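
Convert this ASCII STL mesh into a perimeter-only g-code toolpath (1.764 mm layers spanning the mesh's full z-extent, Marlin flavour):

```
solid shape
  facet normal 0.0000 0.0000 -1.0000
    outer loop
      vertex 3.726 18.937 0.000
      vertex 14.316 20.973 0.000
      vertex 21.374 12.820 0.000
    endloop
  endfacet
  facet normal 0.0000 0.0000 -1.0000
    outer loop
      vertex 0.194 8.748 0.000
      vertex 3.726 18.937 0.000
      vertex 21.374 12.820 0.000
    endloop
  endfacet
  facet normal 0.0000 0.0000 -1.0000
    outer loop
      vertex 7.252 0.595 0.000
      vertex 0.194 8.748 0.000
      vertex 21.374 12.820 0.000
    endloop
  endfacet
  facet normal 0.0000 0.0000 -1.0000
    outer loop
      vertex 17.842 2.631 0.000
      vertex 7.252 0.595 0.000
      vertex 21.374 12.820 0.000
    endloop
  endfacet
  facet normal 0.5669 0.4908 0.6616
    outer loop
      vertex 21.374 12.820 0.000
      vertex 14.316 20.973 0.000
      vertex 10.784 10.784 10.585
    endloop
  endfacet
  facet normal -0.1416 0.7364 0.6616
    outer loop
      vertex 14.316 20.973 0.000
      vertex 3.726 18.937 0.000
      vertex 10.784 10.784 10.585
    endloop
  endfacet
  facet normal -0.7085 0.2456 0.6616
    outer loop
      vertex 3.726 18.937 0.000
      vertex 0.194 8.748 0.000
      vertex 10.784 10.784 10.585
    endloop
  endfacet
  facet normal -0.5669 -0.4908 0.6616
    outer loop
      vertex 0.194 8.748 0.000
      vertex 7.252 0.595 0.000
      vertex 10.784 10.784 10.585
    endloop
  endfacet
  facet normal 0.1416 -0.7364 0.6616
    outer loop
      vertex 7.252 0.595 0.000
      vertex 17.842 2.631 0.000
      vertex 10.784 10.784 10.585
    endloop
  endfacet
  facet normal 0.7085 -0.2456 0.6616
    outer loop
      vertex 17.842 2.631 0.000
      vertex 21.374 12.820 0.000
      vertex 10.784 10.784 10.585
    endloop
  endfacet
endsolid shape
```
; perimeter-only toolpath
G21 ; units = mm
G90 ; absolute positioning
G28 ; home
; layer 1
G0 Z1.764
G0 X19.609 Y12.481
G1 X13.727 Y19.275
G1 X4.902 Y17.578
G1 X1.959 Y9.087
G1 X7.841 Y2.293
G1 X16.666 Y3.990
G1 X19.609 Y12.481
; layer 2
G0 Z3.528
G0 X17.844 Y12.141
G1 X13.139 Y17.577
G1 X6.079 Y16.219
G1 X3.724 Y9.427
G1 X8.429 Y3.991
G1 X15.489 Y5.349
G1 X17.844 Y12.141
; layer 3
G0 Z5.293
G0 X16.079 Y11.802
G1 X12.550 Y15.878
G1 X7.255 Y14.861
G1 X5.489 Y9.766
G1 X9.018 Y5.690
G1 X14.313 Y6.708
G1 X16.079 Y11.802
; layer 4
G0 Z7.057
G0 X14.314 Y11.463
G1 X11.961 Y14.180
G1 X8.431 Y13.502
G1 X7.254 Y10.105
G1 X9.607 Y7.388
G1 X13.137 Y8.066
G1 X14.314 Y11.463
; layer 5
G0 Z8.821
G0 X12.549 Y11.123
G1 X11.373 Y12.482
G1 X9.608 Y12.143
G1 X9.019 Y10.445
G1 X10.195 Y9.086
G1 X11.960 Y9.425
G1 X12.549 Y11.123
M2 ; end

The solid is a regular 6-sided pyramid, base circumscribed radius ≈ 10.8 mm, apex at z ≈ 10.6 mm. Slicing at Δz = 1.764 mm — 6 equal slices spanning the solid's height, so layer i sits at z = i·h/6 — gives 5 non-empty perimeters. Each is a 6-segment closed polygon; G0 lifts to the layer z and rapids to the start vertex, then G1 traces the edges. The cross-section shrinks linearly with z (the slice at the apex is degenerate and omitted).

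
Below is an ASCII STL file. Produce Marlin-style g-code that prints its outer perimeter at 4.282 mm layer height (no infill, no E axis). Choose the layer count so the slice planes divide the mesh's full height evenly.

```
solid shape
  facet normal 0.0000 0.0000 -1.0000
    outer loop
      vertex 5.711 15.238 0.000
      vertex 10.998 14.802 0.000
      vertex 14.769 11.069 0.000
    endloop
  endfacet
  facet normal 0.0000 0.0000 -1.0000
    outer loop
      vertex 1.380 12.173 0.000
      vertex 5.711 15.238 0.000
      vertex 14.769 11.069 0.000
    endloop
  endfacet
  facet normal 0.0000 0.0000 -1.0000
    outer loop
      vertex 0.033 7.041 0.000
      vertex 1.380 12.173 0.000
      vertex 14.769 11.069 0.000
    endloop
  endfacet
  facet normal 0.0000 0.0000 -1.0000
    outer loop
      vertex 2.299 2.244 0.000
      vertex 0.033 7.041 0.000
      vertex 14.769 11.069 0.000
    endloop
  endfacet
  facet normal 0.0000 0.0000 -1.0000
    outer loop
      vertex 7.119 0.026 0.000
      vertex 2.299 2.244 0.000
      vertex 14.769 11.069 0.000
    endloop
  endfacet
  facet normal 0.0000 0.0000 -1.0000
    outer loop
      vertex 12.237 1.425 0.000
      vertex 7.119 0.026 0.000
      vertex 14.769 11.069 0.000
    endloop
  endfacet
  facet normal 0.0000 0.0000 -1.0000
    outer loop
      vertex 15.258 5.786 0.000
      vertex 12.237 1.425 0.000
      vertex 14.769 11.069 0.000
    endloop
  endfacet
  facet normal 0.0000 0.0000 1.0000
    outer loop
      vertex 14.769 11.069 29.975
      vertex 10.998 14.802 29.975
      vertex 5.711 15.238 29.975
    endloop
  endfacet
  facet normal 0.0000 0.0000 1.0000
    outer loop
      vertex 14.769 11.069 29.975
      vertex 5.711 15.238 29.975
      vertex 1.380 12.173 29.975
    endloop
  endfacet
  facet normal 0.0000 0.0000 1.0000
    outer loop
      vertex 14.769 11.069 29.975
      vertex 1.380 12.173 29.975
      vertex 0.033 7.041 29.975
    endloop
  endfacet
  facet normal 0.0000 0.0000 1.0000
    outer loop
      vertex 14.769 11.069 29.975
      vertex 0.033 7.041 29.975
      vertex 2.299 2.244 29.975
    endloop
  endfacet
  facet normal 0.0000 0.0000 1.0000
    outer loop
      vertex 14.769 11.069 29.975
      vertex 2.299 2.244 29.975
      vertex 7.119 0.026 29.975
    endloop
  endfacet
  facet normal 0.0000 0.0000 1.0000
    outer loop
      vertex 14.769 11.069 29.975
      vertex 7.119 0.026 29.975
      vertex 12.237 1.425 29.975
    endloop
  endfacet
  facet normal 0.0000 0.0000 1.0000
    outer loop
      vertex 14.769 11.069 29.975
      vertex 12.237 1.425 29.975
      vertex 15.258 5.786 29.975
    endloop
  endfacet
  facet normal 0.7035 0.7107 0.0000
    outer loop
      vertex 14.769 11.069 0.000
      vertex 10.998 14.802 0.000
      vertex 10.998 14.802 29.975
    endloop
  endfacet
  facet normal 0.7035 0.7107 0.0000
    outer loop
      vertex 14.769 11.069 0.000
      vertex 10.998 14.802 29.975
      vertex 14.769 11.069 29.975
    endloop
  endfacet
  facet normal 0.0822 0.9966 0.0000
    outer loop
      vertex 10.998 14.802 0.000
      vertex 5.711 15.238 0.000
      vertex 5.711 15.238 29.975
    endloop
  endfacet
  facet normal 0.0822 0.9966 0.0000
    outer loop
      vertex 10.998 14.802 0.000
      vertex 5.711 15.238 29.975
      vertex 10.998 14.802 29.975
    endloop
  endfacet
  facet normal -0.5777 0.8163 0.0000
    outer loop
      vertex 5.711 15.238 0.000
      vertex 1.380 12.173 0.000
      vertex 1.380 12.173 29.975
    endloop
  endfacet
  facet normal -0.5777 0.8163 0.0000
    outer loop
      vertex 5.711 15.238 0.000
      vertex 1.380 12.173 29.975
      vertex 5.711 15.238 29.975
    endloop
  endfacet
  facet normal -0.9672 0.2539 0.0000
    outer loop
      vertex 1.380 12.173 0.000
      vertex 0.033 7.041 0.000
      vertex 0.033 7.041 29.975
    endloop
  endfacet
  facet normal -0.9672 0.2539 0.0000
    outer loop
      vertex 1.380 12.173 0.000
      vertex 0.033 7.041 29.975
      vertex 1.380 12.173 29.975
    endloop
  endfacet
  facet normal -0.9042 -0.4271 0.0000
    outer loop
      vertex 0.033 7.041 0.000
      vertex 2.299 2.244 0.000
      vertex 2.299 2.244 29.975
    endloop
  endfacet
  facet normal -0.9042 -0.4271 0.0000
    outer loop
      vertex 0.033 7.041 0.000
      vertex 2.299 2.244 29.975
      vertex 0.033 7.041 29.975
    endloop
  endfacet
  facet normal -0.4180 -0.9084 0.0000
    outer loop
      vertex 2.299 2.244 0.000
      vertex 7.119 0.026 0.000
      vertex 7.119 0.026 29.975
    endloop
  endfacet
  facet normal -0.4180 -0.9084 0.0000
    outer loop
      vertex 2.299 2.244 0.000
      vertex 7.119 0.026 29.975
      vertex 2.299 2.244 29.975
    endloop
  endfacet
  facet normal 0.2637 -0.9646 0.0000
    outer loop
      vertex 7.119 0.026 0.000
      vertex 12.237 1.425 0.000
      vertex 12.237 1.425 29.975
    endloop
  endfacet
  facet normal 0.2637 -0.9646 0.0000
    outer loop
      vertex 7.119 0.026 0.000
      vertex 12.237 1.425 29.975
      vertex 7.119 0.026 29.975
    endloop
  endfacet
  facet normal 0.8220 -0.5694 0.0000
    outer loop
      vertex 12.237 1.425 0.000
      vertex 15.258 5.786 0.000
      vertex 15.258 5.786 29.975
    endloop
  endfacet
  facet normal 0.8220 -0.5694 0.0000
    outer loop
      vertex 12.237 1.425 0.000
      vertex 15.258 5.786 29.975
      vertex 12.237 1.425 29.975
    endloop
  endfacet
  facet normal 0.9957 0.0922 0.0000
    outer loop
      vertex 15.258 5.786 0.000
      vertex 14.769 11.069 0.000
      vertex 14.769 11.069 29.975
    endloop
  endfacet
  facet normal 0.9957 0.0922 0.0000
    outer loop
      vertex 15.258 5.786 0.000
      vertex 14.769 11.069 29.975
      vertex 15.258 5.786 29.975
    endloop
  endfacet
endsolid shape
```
; perimeter-only toolpath
G21 ; units = mm
G90 ; absolute positioning
G28 ; home
; layer 1
G0 Z4.282
G0 X14.769 Y11.069
G1 X10.998 Y14.802
G1 X5.711 Y15.238
G1 X1.380 Y12.173
G1 X0.033 Y7.041
G1 X2.299 Y2.244
G1 X7.119 Y0.026
G1 X12.237 Y1.425
G1 X15.258 Y5.786
G1 X14.769 Y11.069
; layer 2
G0 Z8.564
G0 X14.769 Y11.069
G1 X10.998 Y14.802
G1 X5.711 Y15.238
G1 X1.380 Y12.173
G1 X0.033 Y7.041
G1 X2.299 Y2.244
G1 X7.119 Y0.026
G1 X12.237 Y1.425
G1 X15.258 Y5.786
G1 X14.769 Y11.069
; layer 3
G0 Z12.846
G0 X14.769 Y11.069
G1 X10.998 Y14.802
G1 X5.711 Y15.238
G1 X1.380 Y12.173
G1 X0.033 Y7.041
G1 X2.299 Y2.244
G1 X7.119 Y0.026
G1 X12.237 Y1.425
G1 X15.258 Y5.786
G1 X14.769 Y11.069
; layer 4
G0 Z17.129
G0 X14.769 Y11.069
G1 X10.998 Y14.802
G1 X5.711 Y15.238
G1 X1.380 Y12.173
G1 X0.033 Y7.041
G1 X2.299 Y2.244
G1 X7.119 Y0.026
G1 X12.237 Y1.425
G1 X15.258 Y5.786
G1 X14.769 Y11.069
; layer 5
G0 Z21.411
G0 X14.769 Y11.069
G1 X10.998 Y14.802
G1 X5.711 Y15.238
G1 X1.380 Y12.173
G1 X0.033 Y7.041
G1 X2.299 Y2.244
G1 X7.119 Y0.026
G1 X12.237 Y1.425
G1 X15.258 Y5.786
G1 X14.769 Y11.069
; layer 6
G0 Z25.693
G0 X14.769 Y11.069
G1 X10.998 Y14.802
G1 X5.711 Y15.238
G1 X1.380 Y12.173
G1 X0.033 Y7.041
G1 X2.299 Y2.244
G1 X7.119 Y0.026
G1 X12.237 Y1.425
G1 X15.258 Y5.786
G1 X14.769 Y11.069
; layer 7
G0 Z29.975
G0 X14.769 Y11.069
G1 X10.998 Y14.802
G1 X5.711 Y15.238
G1 X1.380 Y12.173
G1 X0.033 Y7.041
G1 X2.299 Y2.244
G1 X7.119 Y0.026
G1 X12.237 Y1.425
G1 X15.258 Y5.786
G1 X14.769 Y11.069
M2 ; end

The solid is a regular 9-sided prism (a cylinder approximated with 9 flat sides), circumscribed radius ≈ 7.76 mm, height ≈ 30 mm. Slicing at Δz = 4.282 mm — 7 equal slices spanning the solid's height, so layer i sits at z = i·h/7 — gives 7 non-empty perimeters. Each is a 9-segment closed polygon; G0 lifts to the layer z and rapids to the start vertex, then G1 traces the edges.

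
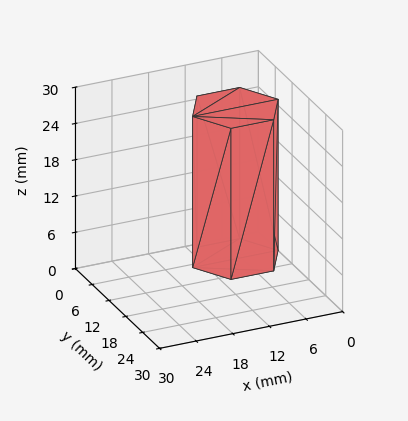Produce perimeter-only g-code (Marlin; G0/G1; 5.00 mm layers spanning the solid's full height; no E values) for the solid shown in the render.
Reading the render: the shape is a regular 6-sided prism (a cylinder approximated with 6 flat sides), circumscribed radius ≈ 7 mm, height ≈ 25 mm (dimensions read to the nearest mm from the axis ticks). For the g-code, the solid's height is divided into equal slices at the stated Δz and each level perimeter traced with G1 moves after a G0 lift.

; perimeter-only toolpath
G21 ; units = mm
G90 ; absolute positioning
G28 ; home
; layer 1
G0 Z5.00
G0 X14.00 Y7.00
G1 X10.50 Y13.06
G1 X3.50 Y13.06
G1 X0.00 Y7.00
G1 X3.50 Y0.94
G1 X10.50 Y0.94
G1 X14.00 Y7.00
; layer 2
G0 Z10.00
G0 X14.00 Y7.00
G1 X10.50 Y13.06
G1 X3.50 Y13.06
G1 X0.00 Y7.00
G1 X3.50 Y0.94
G1 X10.50 Y0.94
G1 X14.00 Y7.00
; layer 3
G0 Z15.00
G0 X14.00 Y7.00
G1 X10.50 Y13.06
G1 X3.50 Y13.06
G1 X0.00 Y7.00
G1 X3.50 Y0.94
G1 X10.50 Y0.94
G1 X14.00 Y7.00
; layer 4
G0 Z20.00
G0 X14.00 Y7.00
G1 X10.50 Y13.06
G1 X3.50 Y13.06
G1 X0.00 Y7.00
G1 X3.50 Y0.94
G1 X10.50 Y0.94
G1 X14.00 Y7.00
; layer 5
G0 Z25.00
G0 X14.00 Y7.00
G1 X10.50 Y13.06
G1 X3.50 Y13.06
G1 X0.00 Y7.00
G1 X3.50 Y0.94
G1 X10.50 Y0.94
G1 X14.00 Y7.00
M2 ; end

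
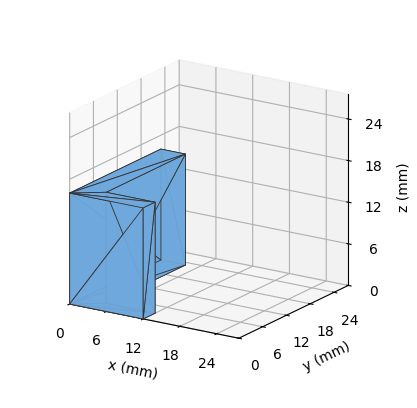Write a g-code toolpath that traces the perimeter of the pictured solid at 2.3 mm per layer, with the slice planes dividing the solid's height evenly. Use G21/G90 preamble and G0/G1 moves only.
Reading the render: the shape is an L-shaped prism: outer 12 × 23 mm, arm thicknesses ≈ 3 mm (horizontal) and 4 mm (vertical), extruded 16 mm in z (dimensions read to the nearest mm from the axis ticks). For the g-code, the solid's height is divided into equal slices at the stated Δz and each level perimeter traced with G1 moves after a G0 lift.

; perimeter-only toolpath
G21 ; units = mm
G90 ; absolute positioning
G28 ; home
; layer 1
G0 Z2.3
G0 X0.0 Y0.0
G1 X12.0 Y0.0
G1 X12.0 Y3.0
G1 X4.0 Y3.0
G1 X4.0 Y23.0
G1 X0.0 Y23.0
G1 X0.0 Y0.0
; layer 2
G0 Z4.6
G0 X0.0 Y0.0
G1 X12.0 Y0.0
G1 X12.0 Y3.0
G1 X4.0 Y3.0
G1 X4.0 Y23.0
G1 X0.0 Y23.0
G1 X0.0 Y0.0
; layer 3
G0 Z6.9
G0 X0.0 Y0.0
G1 X12.0 Y0.0
G1 X12.0 Y3.0
G1 X4.0 Y3.0
G1 X4.0 Y23.0
G1 X0.0 Y23.0
G1 X0.0 Y0.0
; layer 4
G0 Z9.1
G0 X0.0 Y0.0
G1 X12.0 Y0.0
G1 X12.0 Y3.0
G1 X4.0 Y3.0
G1 X4.0 Y23.0
G1 X0.0 Y23.0
G1 X0.0 Y0.0
; layer 5
G0 Z11.4
G0 X0.0 Y0.0
G1 X12.0 Y0.0
G1 X12.0 Y3.0
G1 X4.0 Y3.0
G1 X4.0 Y23.0
G1 X0.0 Y23.0
G1 X0.0 Y0.0
; layer 6
G0 Z13.7
G0 X0.0 Y0.0
G1 X12.0 Y0.0
G1 X12.0 Y3.0
G1 X4.0 Y3.0
G1 X4.0 Y23.0
G1 X0.0 Y23.0
G1 X0.0 Y0.0
; layer 7
G0 Z16.0
G0 X0.0 Y0.0
G1 X12.0 Y0.0
G1 X12.0 Y3.0
G1 X4.0 Y3.0
G1 X4.0 Y23.0
G1 X0.0 Y23.0
G1 X0.0 Y0.0
M2 ; end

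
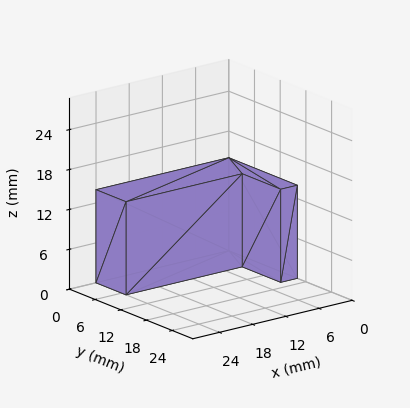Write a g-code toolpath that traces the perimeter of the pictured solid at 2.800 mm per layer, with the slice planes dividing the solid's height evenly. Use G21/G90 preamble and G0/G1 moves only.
Reading the render: the shape is an L-shaped prism: outer 24 × 16 mm, arm thicknesses ≈ 7 mm (horizontal) and 3 mm (vertical), extruded 14 mm in z (dimensions read to the nearest mm from the axis ticks). For the g-code, the solid's height is divided into equal slices at the stated Δz and each level perimeter traced with G1 moves after a G0 lift.

; perimeter-only toolpath
G21 ; units = mm
G90 ; absolute positioning
G28 ; home
; layer 1
G0 Z2.800
G0 X0.000 Y0.000
G1 X24.000 Y0.000
G1 X24.000 Y7.000
G1 X3.000 Y7.000
G1 X3.000 Y16.000
G1 X0.000 Y16.000
G1 X0.000 Y0.000
; layer 2
G0 Z5.600
G0 X0.000 Y0.000
G1 X24.000 Y0.000
G1 X24.000 Y7.000
G1 X3.000 Y7.000
G1 X3.000 Y16.000
G1 X0.000 Y16.000
G1 X0.000 Y0.000
; layer 3
G0 Z8.400
G0 X0.000 Y0.000
G1 X24.000 Y0.000
G1 X24.000 Y7.000
G1 X3.000 Y7.000
G1 X3.000 Y16.000
G1 X0.000 Y16.000
G1 X0.000 Y0.000
; layer 4
G0 Z11.200
G0 X0.000 Y0.000
G1 X24.000 Y0.000
G1 X24.000 Y7.000
G1 X3.000 Y7.000
G1 X3.000 Y16.000
G1 X0.000 Y16.000
G1 X0.000 Y0.000
; layer 5
G0 Z14.000
G0 X0.000 Y0.000
G1 X24.000 Y0.000
G1 X24.000 Y7.000
G1 X3.000 Y7.000
G1 X3.000 Y16.000
G1 X0.000 Y16.000
G1 X0.000 Y0.000
M2 ; end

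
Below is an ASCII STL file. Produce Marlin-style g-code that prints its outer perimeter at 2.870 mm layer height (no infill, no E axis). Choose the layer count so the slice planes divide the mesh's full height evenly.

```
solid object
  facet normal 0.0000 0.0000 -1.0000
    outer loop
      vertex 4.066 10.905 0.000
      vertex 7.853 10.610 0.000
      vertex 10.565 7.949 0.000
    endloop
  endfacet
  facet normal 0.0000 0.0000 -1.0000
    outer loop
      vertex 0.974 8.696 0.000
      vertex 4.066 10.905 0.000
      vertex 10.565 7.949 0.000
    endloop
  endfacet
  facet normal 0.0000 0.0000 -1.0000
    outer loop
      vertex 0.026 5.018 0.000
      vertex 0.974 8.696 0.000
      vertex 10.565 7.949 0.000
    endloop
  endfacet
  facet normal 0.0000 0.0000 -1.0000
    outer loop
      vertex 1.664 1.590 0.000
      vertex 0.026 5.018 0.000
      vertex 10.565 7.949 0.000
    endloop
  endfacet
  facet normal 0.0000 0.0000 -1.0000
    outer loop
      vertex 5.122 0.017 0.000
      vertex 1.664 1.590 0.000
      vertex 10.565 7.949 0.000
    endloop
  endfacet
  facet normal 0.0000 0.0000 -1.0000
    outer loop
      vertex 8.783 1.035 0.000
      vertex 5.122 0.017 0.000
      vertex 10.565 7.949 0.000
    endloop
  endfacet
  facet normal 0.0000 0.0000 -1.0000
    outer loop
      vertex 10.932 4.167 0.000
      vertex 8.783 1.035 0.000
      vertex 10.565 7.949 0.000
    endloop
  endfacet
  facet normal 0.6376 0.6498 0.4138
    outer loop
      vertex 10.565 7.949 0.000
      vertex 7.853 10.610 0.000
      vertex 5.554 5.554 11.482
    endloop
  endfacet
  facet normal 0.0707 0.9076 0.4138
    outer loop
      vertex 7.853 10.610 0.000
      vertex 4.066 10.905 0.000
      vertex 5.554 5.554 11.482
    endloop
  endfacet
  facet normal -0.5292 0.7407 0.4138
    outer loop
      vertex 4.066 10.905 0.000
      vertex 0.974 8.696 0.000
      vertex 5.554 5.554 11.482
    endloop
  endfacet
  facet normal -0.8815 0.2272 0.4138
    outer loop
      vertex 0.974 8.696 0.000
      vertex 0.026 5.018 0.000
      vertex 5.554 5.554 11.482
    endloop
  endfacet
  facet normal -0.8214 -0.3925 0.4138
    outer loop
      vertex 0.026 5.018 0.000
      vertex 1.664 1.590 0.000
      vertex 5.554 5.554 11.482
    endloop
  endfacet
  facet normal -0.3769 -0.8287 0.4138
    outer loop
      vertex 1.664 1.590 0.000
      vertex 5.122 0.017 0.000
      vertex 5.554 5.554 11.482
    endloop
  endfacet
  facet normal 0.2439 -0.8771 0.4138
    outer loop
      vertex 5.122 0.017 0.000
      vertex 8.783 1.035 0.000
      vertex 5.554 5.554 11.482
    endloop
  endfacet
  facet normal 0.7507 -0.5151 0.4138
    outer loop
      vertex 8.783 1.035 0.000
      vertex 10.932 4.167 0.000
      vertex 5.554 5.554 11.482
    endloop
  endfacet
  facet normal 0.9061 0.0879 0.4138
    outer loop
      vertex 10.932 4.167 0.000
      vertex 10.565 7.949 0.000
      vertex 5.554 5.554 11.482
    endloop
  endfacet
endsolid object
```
; perimeter-only toolpath
G21 ; units = mm
G90 ; absolute positioning
G28 ; home
; layer 1
G0 Z2.870
G0 X9.312 Y7.350
G1 X7.278 Y9.346
G1 X4.438 Y9.567
G1 X2.119 Y7.911
G1 X1.408 Y5.152
G1 X2.636 Y2.581
G1 X5.230 Y1.401
G1 X7.976 Y2.165
G1 X9.588 Y4.514
G1 X9.312 Y7.350
; layer 2
G0 Z5.741
G0 X8.059 Y6.752
G1 X6.704 Y8.082
G1 X4.810 Y8.229
G1 X3.264 Y7.125
G1 X2.790 Y5.286
G1 X3.609 Y3.572
G1 X5.338 Y2.786
G1 X7.168 Y3.295
G1 X8.243 Y4.861
G1 X8.059 Y6.752
; layer 3
G0 Z8.611
G0 X6.807 Y6.153
G1 X6.129 Y6.818
G1 X5.182 Y6.892
G1 X4.409 Y6.339
G1 X4.172 Y5.420
G1 X4.582 Y4.563
G1 X5.446 Y4.170
G1 X6.361 Y4.424
G1 X6.899 Y5.207
G1 X6.807 Y6.153
M2 ; end

The solid is a regular 9-sided pyramid, base circumscribed radius ≈ 5.55 mm, apex at z ≈ 11.5 mm. Slicing at Δz = 2.870 mm — 4 equal slices spanning the solid's height, so layer i sits at z = i·h/4 — gives 3 non-empty perimeters. Each is a 9-segment closed polygon; G0 lifts to the layer z and rapids to the start vertex, then G1 traces the edges. The cross-section shrinks linearly with z (the slice at the apex is degenerate and omitted).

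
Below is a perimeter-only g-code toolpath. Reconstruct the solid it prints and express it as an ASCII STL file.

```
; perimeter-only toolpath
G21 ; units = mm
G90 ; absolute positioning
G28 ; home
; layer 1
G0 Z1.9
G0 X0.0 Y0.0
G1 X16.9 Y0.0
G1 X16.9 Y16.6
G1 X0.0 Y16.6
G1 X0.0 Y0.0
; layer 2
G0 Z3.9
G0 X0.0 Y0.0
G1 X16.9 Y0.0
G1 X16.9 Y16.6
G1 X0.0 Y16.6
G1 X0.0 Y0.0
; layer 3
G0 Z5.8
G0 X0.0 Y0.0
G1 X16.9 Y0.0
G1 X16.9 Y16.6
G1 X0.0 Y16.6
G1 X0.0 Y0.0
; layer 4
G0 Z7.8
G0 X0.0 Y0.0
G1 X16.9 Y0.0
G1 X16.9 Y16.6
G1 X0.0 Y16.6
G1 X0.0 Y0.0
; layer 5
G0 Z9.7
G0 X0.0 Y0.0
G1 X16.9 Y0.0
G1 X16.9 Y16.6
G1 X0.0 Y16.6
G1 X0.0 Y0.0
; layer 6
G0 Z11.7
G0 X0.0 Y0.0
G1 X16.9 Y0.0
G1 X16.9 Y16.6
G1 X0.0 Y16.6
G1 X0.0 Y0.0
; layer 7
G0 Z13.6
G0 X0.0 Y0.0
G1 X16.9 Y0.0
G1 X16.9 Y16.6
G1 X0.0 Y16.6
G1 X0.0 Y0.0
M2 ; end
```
solid part
  facet normal 0.0000 0.0000 -1.0000
    outer loop
      vertex 16.9 16.6 0.0
      vertex 16.9 0.0 0.0
      vertex 0.0 0.0 0.0
    endloop
  endfacet
  facet normal 0.0000 0.0000 -1.0000
    outer loop
      vertex 0.0 16.6 0.0
      vertex 16.9 16.6 0.0
      vertex 0.0 0.0 0.0
    endloop
  endfacet
  facet normal 0.0000 0.0000 1.0000
    outer loop
      vertex 0.0 0.0 13.6
      vertex 16.9 0.0 13.6
      vertex 16.9 16.6 13.6
    endloop
  endfacet
  facet normal 0.0000 0.0000 1.0000
    outer loop
      vertex 0.0 0.0 13.6
      vertex 16.9 16.6 13.6
      vertex 0.0 16.6 13.6
    endloop
  endfacet
  facet normal 0.0000 -1.0000 0.0000
    outer loop
      vertex 0.0 0.0 0.0
      vertex 16.9 0.0 0.0
      vertex 16.9 0.0 13.6
    endloop
  endfacet
  facet normal 0.0000 -1.0000 0.0000
    outer loop
      vertex 0.0 0.0 0.0
      vertex 16.9 0.0 13.6
      vertex 0.0 0.0 13.6
    endloop
  endfacet
  facet normal 0.0000 1.0000 0.0000
    outer loop
      vertex 16.9 16.6 13.6
      vertex 16.9 16.6 0.0
      vertex 0.0 16.6 0.0
    endloop
  endfacet
  facet normal 0.0000 1.0000 0.0000
    outer loop
      vertex 0.0 16.6 13.6
      vertex 16.9 16.6 13.6
      vertex 0.0 16.6 0.0
    endloop
  endfacet
  facet normal -1.0000 0.0000 0.0000
    outer loop
      vertex 0.0 16.6 13.6
      vertex 0.0 16.6 0.0
      vertex 0.0 0.0 0.0
    endloop
  endfacet
  facet normal -1.0000 0.0000 0.0000
    outer loop
      vertex 0.0 0.0 13.6
      vertex 0.0 16.6 13.6
      vertex 0.0 0.0 0.0
    endloop
  endfacet
  facet normal 1.0000 0.0000 0.0000
    outer loop
      vertex 16.9 0.0 0.0
      vertex 16.9 16.6 0.0
      vertex 16.9 16.6 13.6
    endloop
  endfacet
  facet normal 1.0000 0.0000 0.0000
    outer loop
      vertex 16.9 0.0 0.0
      vertex 16.9 16.6 13.6
      vertex 16.9 0.0 13.6
    endloop
  endfacet
endsolid part

The G0 Z moves step by Δz≈1.9 mm. Every layer's G1 loop is the same polygon, so the solid is a straight extrusion of it from z=0 to z≈13.6. Closing with flat bottom and top caps and triangulating gives 12 facets — a rectangular box, roughly 16.9 × 16.6 mm footprint and 13.6 mm tall.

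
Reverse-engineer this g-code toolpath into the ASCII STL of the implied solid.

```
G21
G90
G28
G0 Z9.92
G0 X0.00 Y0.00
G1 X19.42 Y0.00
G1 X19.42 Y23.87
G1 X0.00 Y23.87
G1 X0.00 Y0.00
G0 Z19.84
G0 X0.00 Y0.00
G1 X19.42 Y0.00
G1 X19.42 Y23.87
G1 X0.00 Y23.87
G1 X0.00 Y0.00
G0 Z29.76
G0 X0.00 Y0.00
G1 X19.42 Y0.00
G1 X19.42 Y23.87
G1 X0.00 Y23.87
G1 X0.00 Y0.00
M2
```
solid part
  facet normal 0.0000 0.0000 -1.0000
    outer loop
      vertex 19.42 23.87 0.00
      vertex 19.42 0.00 0.00
      vertex 0.00 0.00 0.00
    endloop
  endfacet
  facet normal 0.0000 0.0000 -1.0000
    outer loop
      vertex 0.00 23.87 0.00
      vertex 19.42 23.87 0.00
      vertex 0.00 0.00 0.00
    endloop
  endfacet
  facet normal 0.0000 0.0000 1.0000
    outer loop
      vertex 0.00 0.00 29.76
      vertex 19.42 0.00 29.76
      vertex 19.42 23.87 29.76
    endloop
  endfacet
  facet normal 0.0000 0.0000 1.0000
    outer loop
      vertex 0.00 0.00 29.76
      vertex 19.42 23.87 29.76
      vertex 0.00 23.87 29.76
    endloop
  endfacet
  facet normal 0.0000 -1.0000 0.0000
    outer loop
      vertex 0.00 0.00 0.00
      vertex 19.42 0.00 0.00
      vertex 19.42 0.00 29.76
    endloop
  endfacet
  facet normal 0.0000 -1.0000 0.0000
    outer loop
      vertex 0.00 0.00 0.00
      vertex 19.42 0.00 29.76
      vertex 0.00 0.00 29.76
    endloop
  endfacet
  facet normal 0.0000 1.0000 0.0000
    outer loop
      vertex 19.42 23.87 29.76
      vertex 19.42 23.87 0.00
      vertex 0.00 23.87 0.00
    endloop
  endfacet
  facet normal 0.0000 1.0000 0.0000
    outer loop
      vertex 0.00 23.87 29.76
      vertex 19.42 23.87 29.76
      vertex 0.00 23.87 0.00
    endloop
  endfacet
  facet normal -1.0000 0.0000 0.0000
    outer loop
      vertex 0.00 23.87 29.76
      vertex 0.00 23.87 0.00
      vertex 0.00 0.00 0.00
    endloop
  endfacet
  facet normal -1.0000 0.0000 0.0000
    outer loop
      vertex 0.00 0.00 29.76
      vertex 0.00 23.87 29.76
      vertex 0.00 0.00 0.00
    endloop
  endfacet
  facet normal 1.0000 0.0000 0.0000
    outer loop
      vertex 19.42 0.00 0.00
      vertex 19.42 23.87 0.00
      vertex 19.42 23.87 29.76
    endloop
  endfacet
  facet normal 1.0000 0.0000 0.0000
    outer loop
      vertex 19.42 0.00 0.00
      vertex 19.42 23.87 29.76
      vertex 19.42 0.00 29.76
    endloop
  endfacet
endsolid part

The G0 Z moves step by Δz≈9.92 mm. Every layer's G1 loop is the same polygon, so the solid is a straight extrusion of it from z=0 to z≈29.8. Closing with flat bottom and top caps and triangulating gives 12 facets — a rectangular box, roughly 19.4 × 23.9 mm footprint and 29.8 mm tall.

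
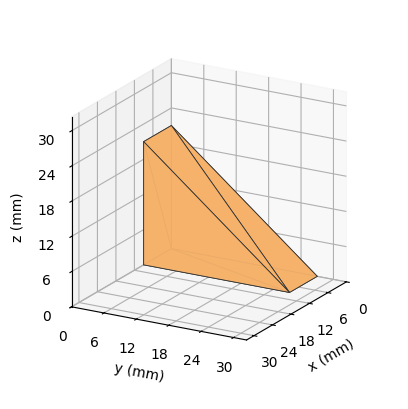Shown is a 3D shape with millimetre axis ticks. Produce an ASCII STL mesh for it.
Reading the render: the shape is a wedge (ramp): 9 × 27 mm base, rising to 21 mm along the y=0 edge and sloping linearly to z=0 at y=27 (dimensions read to the nearest mm from the axis ticks). For the STL, each face is triangulated and given an outward normal.

solid part
  facet normal 0.0000 0.0000 -1.0000
    outer loop
      vertex 9.00 27.00 0.00
      vertex 9.00 0.00 0.00
      vertex 0.00 0.00 0.00
    endloop
  endfacet
  facet normal 0.0000 0.0000 -1.0000
    outer loop
      vertex 0.00 27.00 0.00
      vertex 9.00 27.00 0.00
      vertex 0.00 0.00 0.00
    endloop
  endfacet
  facet normal 0.0000 -1.0000 0.0000
    outer loop
      vertex 0.00 0.00 0.00
      vertex 9.00 0.00 0.00
      vertex 9.00 0.00 21.00
    endloop
  endfacet
  facet normal 0.0000 -1.0000 0.0000
    outer loop
      vertex 0.00 0.00 0.00
      vertex 9.00 0.00 21.00
      vertex 0.00 0.00 21.00
    endloop
  endfacet
  facet normal 0.0000 0.6139 0.7894
    outer loop
      vertex 0.00 0.00 21.00
      vertex 9.00 0.00 21.00
      vertex 9.00 27.00 0.00
    endloop
  endfacet
  facet normal 0.0000 0.6139 0.7894
    outer loop
      vertex 0.00 0.00 21.00
      vertex 9.00 27.00 0.00
      vertex 0.00 27.00 0.00
    endloop
  endfacet
  facet normal -1.0000 0.0000 0.0000
    outer loop
      vertex 0.00 0.00 21.00
      vertex 0.00 27.00 0.00
      vertex 0.00 0.00 0.00
    endloop
  endfacet
  facet normal 1.0000 0.0000 0.0000
    outer loop
      vertex 9.00 0.00 0.00
      vertex 9.00 27.00 0.00
      vertex 9.00 0.00 21.00
    endloop
  endfacet
endsolid part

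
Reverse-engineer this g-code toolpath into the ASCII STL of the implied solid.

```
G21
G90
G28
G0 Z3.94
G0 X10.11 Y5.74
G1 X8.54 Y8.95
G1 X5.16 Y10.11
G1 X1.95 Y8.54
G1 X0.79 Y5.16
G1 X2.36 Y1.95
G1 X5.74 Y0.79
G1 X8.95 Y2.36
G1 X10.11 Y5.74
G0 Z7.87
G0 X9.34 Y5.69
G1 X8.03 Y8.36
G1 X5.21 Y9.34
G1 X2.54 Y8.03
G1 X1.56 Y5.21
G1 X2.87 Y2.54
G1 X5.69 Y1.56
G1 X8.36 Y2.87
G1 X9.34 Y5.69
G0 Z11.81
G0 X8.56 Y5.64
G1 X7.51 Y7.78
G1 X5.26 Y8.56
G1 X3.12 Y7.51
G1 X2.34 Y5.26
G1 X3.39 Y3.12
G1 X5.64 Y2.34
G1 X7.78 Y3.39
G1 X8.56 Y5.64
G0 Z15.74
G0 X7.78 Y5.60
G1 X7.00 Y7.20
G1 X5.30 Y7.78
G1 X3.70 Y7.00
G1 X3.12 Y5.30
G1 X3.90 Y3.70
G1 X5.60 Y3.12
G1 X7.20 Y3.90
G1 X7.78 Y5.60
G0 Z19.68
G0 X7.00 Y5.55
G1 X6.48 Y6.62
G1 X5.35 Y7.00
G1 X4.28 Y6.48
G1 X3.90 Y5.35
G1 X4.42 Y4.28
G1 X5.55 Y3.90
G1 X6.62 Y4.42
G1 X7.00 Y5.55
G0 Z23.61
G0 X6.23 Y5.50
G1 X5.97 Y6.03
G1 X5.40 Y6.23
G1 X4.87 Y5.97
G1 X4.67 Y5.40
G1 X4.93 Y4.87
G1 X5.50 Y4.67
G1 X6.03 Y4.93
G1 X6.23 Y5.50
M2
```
solid part
  facet normal 0.0000 0.0000 -1.0000
    outer loop
      vertex 5.11 10.89 0.00
      vertex 9.06 9.53 0.00
      vertex 10.89 5.79 0.00
    endloop
  endfacet
  facet normal 0.0000 0.0000 -1.0000
    outer loop
      vertex 1.37 9.06 0.00
      vertex 5.11 10.89 0.00
      vertex 10.89 5.79 0.00
    endloop
  endfacet
  facet normal 0.0000 0.0000 -1.0000
    outer loop
      vertex 0.01 5.11 0.00
      vertex 1.37 9.06 0.00
      vertex 10.89 5.79 0.00
    endloop
  endfacet
  facet normal 0.0000 0.0000 -1.0000
    outer loop
      vertex 1.84 1.37 0.00
      vertex 0.01 5.11 0.00
      vertex 10.89 5.79 0.00
    endloop
  endfacet
  facet normal 0.0000 0.0000 -1.0000
    outer loop
      vertex 5.79 0.01 0.00
      vertex 1.84 1.37 0.00
      vertex 10.89 5.79 0.00
    endloop
  endfacet
  facet normal 0.0000 0.0000 -1.0000
    outer loop
      vertex 9.53 1.84 0.00
      vertex 5.79 0.01 0.00
      vertex 10.89 5.79 0.00
    endloop
  endfacet
  facet normal 0.8836 0.4323 0.1798
    outer loop
      vertex 10.89 5.79 0.00
      vertex 9.06 9.53 0.00
      vertex 5.45 5.45 27.55
    endloop
  endfacet
  facet normal 0.3202 0.9301 0.1797
    outer loop
      vertex 9.06 9.53 0.00
      vertex 5.11 10.89 0.00
      vertex 5.45 5.45 27.55
    endloop
  endfacet
  facet normal -0.4323 0.8836 0.1798
    outer loop
      vertex 5.11 10.89 0.00
      vertex 1.37 9.06 0.00
      vertex 5.45 5.45 27.55
    endloop
  endfacet
  facet normal -0.9301 0.3202 0.1797
    outer loop
      vertex 1.37 9.06 0.00
      vertex 0.01 5.11 0.00
      vertex 5.45 5.45 27.55
    endloop
  endfacet
  facet normal -0.8836 -0.4323 0.1798
    outer loop
      vertex 0.01 5.11 0.00
      vertex 1.84 1.37 0.00
      vertex 5.45 5.45 27.55
    endloop
  endfacet
  facet normal -0.3202 -0.9301 0.1797
    outer loop
      vertex 1.84 1.37 0.00
      vertex 5.79 0.01 0.00
      vertex 5.45 5.45 27.55
    endloop
  endfacet
  facet normal 0.4323 -0.8836 0.1798
    outer loop
      vertex 5.79 0.01 0.00
      vertex 9.53 1.84 0.00
      vertex 5.45 5.45 27.55
    endloop
  endfacet
  facet normal 0.9301 -0.3202 0.1797
    outer loop
      vertex 9.53 1.84 0.00
      vertex 10.89 5.79 0.00
      vertex 5.45 5.45 27.55
    endloop
  endfacet
endsolid part

The G0 Z moves step by Δz≈3.94 mm. The G1 loops shrink linearly with z, so the solid tapers from its base footprint up to z≈27.6. Closing with a flat bottom cap and the tapered top and triangulating gives 14 facets — a regular 8-sided pyramid, base circumscribed radius ≈ 5.45 mm, apex at z ≈ 27.6 mm.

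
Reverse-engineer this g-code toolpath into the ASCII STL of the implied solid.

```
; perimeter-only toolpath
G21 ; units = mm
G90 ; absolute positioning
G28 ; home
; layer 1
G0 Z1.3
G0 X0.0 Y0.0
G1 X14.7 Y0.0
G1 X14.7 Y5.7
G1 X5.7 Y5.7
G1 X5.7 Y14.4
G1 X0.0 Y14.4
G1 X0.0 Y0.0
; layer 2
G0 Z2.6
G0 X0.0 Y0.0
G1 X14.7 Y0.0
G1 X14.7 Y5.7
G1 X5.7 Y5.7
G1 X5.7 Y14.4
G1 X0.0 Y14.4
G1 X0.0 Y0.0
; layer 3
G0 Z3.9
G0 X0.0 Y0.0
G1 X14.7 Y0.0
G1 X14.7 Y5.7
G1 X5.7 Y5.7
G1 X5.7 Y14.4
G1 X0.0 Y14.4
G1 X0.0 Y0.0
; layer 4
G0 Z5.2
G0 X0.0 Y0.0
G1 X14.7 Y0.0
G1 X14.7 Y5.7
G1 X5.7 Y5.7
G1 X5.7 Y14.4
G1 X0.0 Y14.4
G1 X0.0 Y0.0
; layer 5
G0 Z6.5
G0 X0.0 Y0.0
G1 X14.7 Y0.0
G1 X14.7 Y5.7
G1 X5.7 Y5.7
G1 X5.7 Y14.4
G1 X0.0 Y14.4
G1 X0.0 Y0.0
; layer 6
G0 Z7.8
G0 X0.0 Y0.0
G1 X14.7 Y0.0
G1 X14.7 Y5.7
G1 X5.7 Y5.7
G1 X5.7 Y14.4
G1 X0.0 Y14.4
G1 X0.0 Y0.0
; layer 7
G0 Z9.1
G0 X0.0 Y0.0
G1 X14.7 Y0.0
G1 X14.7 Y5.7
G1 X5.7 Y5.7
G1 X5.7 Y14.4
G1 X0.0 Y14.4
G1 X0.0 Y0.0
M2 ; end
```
solid part
  facet normal 0.0000 0.0000 -1.0000
    outer loop
      vertex 14.7 5.7 0.0
      vertex 14.7 0.0 0.0
      vertex 0.0 0.0 0.0
    endloop
  endfacet
  facet normal 0.0000 0.0000 -1.0000
    outer loop
      vertex 5.7 5.7 0.0
      vertex 14.7 5.7 0.0
      vertex 0.0 0.0 0.0
    endloop
  endfacet
  facet normal 0.0000 0.0000 -1.0000
    outer loop
      vertex 5.7 14.4 0.0
      vertex 5.7 5.7 0.0
      vertex 0.0 0.0 0.0
    endloop
  endfacet
  facet normal 0.0000 0.0000 -1.0000
    outer loop
      vertex 0.0 14.4 0.0
      vertex 5.7 14.4 0.0
      vertex 0.0 0.0 0.0
    endloop
  endfacet
  facet normal 0.0000 0.0000 1.0000
    outer loop
      vertex 0.0 0.0 9.1
      vertex 14.7 0.0 9.1
      vertex 14.7 5.7 9.1
    endloop
  endfacet
  facet normal 0.0000 0.0000 1.0000
    outer loop
      vertex 0.0 0.0 9.1
      vertex 14.7 5.7 9.1
      vertex 5.7 5.7 9.1
    endloop
  endfacet
  facet normal 0.0000 0.0000 1.0000
    outer loop
      vertex 0.0 0.0 9.1
      vertex 5.7 5.7 9.1
      vertex 5.7 14.4 9.1
    endloop
  endfacet
  facet normal 0.0000 0.0000 1.0000
    outer loop
      vertex 0.0 0.0 9.1
      vertex 5.7 14.4 9.1
      vertex 0.0 14.4 9.1
    endloop
  endfacet
  facet normal 0.0000 -1.0000 0.0000
    outer loop
      vertex 0.0 0.0 0.0
      vertex 14.7 0.0 0.0
      vertex 14.7 0.0 9.1
    endloop
  endfacet
  facet normal 0.0000 -1.0000 0.0000
    outer loop
      vertex 0.0 0.0 0.0
      vertex 14.7 0.0 9.1
      vertex 0.0 0.0 9.1
    endloop
  endfacet
  facet normal 1.0000 0.0000 0.0000
    outer loop
      vertex 14.7 0.0 0.0
      vertex 14.7 5.7 0.0
      vertex 14.7 5.7 9.1
    endloop
  endfacet
  facet normal 1.0000 0.0000 0.0000
    outer loop
      vertex 14.7 0.0 0.0
      vertex 14.7 5.7 9.1
      vertex 14.7 0.0 9.1
    endloop
  endfacet
  facet normal 0.0000 1.0000 0.0000
    outer loop
      vertex 14.7 5.7 0.0
      vertex 5.7 5.7 0.0
      vertex 5.7 5.7 9.1
    endloop
  endfacet
  facet normal 0.0000 1.0000 0.0000
    outer loop
      vertex 14.7 5.7 0.0
      vertex 5.7 5.7 9.1
      vertex 14.7 5.7 9.1
    endloop
  endfacet
  facet normal 1.0000 0.0000 0.0000
    outer loop
      vertex 5.7 5.7 0.0
      vertex 5.7 14.4 0.0
      vertex 5.7 14.4 9.1
    endloop
  endfacet
  facet normal 1.0000 0.0000 0.0000
    outer loop
      vertex 5.7 5.7 0.0
      vertex 5.7 14.4 9.1
      vertex 5.7 5.7 9.1
    endloop
  endfacet
  facet normal 0.0000 1.0000 0.0000
    outer loop
      vertex 5.7 14.4 0.0
      vertex 0.0 14.4 0.0
      vertex 0.0 14.4 9.1
    endloop
  endfacet
  facet normal 0.0000 1.0000 0.0000
    outer loop
      vertex 5.7 14.4 0.0
      vertex 0.0 14.4 9.1
      vertex 5.7 14.4 9.1
    endloop
  endfacet
  facet normal -1.0000 0.0000 0.0000
    outer loop
      vertex 0.0 14.4 0.0
      vertex 0.0 0.0 0.0
      vertex 0.0 0.0 9.1
    endloop
  endfacet
  facet normal -1.0000 0.0000 0.0000
    outer loop
      vertex 0.0 14.4 0.0
      vertex 0.0 0.0 9.1
      vertex 0.0 14.4 9.1
    endloop
  endfacet
endsolid part

The G0 Z moves step by Δz≈1.3 mm. Every layer's G1 loop is the same polygon, so the solid is a straight extrusion of it from z=0 to z≈9.1. Closing with flat bottom and top caps and triangulating gives 20 facets — an L-shaped prism: outer 14.7 × 14.4 mm, arm thicknesses ≈ 5.7 mm (horizontal) and 5.7 mm (vertical), extruded 9.1 mm in z.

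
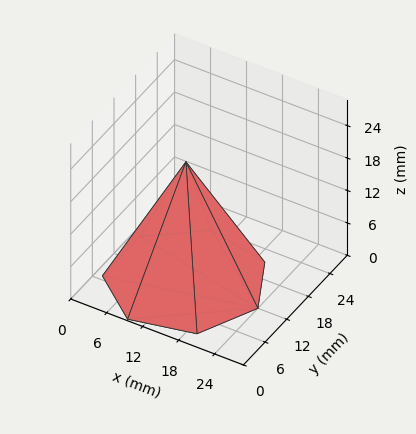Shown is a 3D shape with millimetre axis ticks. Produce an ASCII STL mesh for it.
Reading the render: the shape is a regular 7-sided pyramid, base circumscribed radius ≈ 12 mm, apex at z ≈ 22 mm (dimensions read to the nearest mm from the axis ticks). For the STL, each face is triangulated and given an outward normal.

solid part
  facet normal 0.0000 0.0000 -1.0000
    outer loop
      vertex 9.3 23.7 0.0
      vertex 19.5 21.4 0.0
      vertex 24.0 12.0 0.0
    endloop
  endfacet
  facet normal 0.0000 0.0000 -1.0000
    outer loop
      vertex 1.2 17.2 0.0
      vertex 9.3 23.7 0.0
      vertex 24.0 12.0 0.0
    endloop
  endfacet
  facet normal 0.0000 0.0000 -1.0000
    outer loop
      vertex 1.2 6.8 0.0
      vertex 1.2 17.2 0.0
      vertex 24.0 12.0 0.0
    endloop
  endfacet
  facet normal 0.0000 0.0000 -1.0000
    outer loop
      vertex 9.3 0.3 0.0
      vertex 1.2 6.8 0.0
      vertex 24.0 12.0 0.0
    endloop
  endfacet
  facet normal 0.0000 0.0000 -1.0000
    outer loop
      vertex 19.5 2.6 0.0
      vertex 9.3 0.3 0.0
      vertex 24.0 12.0 0.0
    endloop
  endfacet
  facet normal 0.8093 0.3874 0.4415
    outer loop
      vertex 24.0 12.0 0.0
      vertex 19.5 21.4 0.0
      vertex 12.0 12.0 22.0
    endloop
  endfacet
  facet normal 0.1974 0.8754 0.4413
    outer loop
      vertex 19.5 21.4 0.0
      vertex 9.3 23.7 0.0
      vertex 12.0 12.0 22.0
    endloop
  endfacet
  facet normal -0.5617 0.6999 0.4412
    outer loop
      vertex 9.3 23.7 0.0
      vertex 1.2 17.2 0.0
      vertex 12.0 12.0 22.0
    endloop
  endfacet
  facet normal -0.8977 0.0000 0.4407
    outer loop
      vertex 1.2 17.2 0.0
      vertex 1.2 6.8 0.0
      vertex 12.0 12.0 22.0
    endloop
  endfacet
  facet normal -0.5617 -0.6999 0.4412
    outer loop
      vertex 1.2 6.8 0.0
      vertex 9.3 0.3 0.0
      vertex 12.0 12.0 22.0
    endloop
  endfacet
  facet normal 0.1974 -0.8754 0.4413
    outer loop
      vertex 9.3 0.3 0.0
      vertex 19.5 2.6 0.0
      vertex 12.0 12.0 22.0
    endloop
  endfacet
  facet normal 0.8093 -0.3874 0.4415
    outer loop
      vertex 19.5 2.6 0.0
      vertex 24.0 12.0 0.0
      vertex 12.0 12.0 22.0
    endloop
  endfacet
endsolid part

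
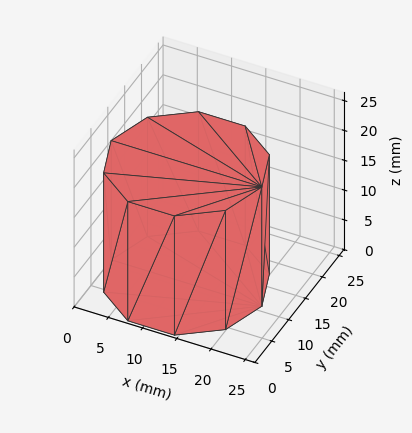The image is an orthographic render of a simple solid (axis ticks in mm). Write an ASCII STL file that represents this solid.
Reading the render: the shape is a regular 10-sided prism (a cylinder approximated with 10 flat sides), circumscribed radius ≈ 11 mm, height ≈ 20 mm (dimensions read to the nearest mm from the axis ticks). For the STL, each face is triangulated and given an outward normal.

solid part
  facet normal 0.0000 0.0000 -1.0000
    outer loop
      vertex 14.4 21.5 0.0
      vertex 19.9 17.5 0.0
      vertex 22.0 11.0 0.0
    endloop
  endfacet
  facet normal 0.0000 0.0000 -1.0000
    outer loop
      vertex 7.6 21.5 0.0
      vertex 14.4 21.5 0.0
      vertex 22.0 11.0 0.0
    endloop
  endfacet
  facet normal 0.0000 0.0000 -1.0000
    outer loop
      vertex 2.1 17.5 0.0
      vertex 7.6 21.5 0.0
      vertex 22.0 11.0 0.0
    endloop
  endfacet
  facet normal 0.0000 0.0000 -1.0000
    outer loop
      vertex 0.0 11.0 0.0
      vertex 2.1 17.5 0.0
      vertex 22.0 11.0 0.0
    endloop
  endfacet
  facet normal 0.0000 0.0000 -1.0000
    outer loop
      vertex 2.1 4.5 0.0
      vertex 0.0 11.0 0.0
      vertex 22.0 11.0 0.0
    endloop
  endfacet
  facet normal 0.0000 0.0000 -1.0000
    outer loop
      vertex 7.6 0.5 0.0
      vertex 2.1 4.5 0.0
      vertex 22.0 11.0 0.0
    endloop
  endfacet
  facet normal 0.0000 0.0000 -1.0000
    outer loop
      vertex 14.4 0.5 0.0
      vertex 7.6 0.5 0.0
      vertex 22.0 11.0 0.0
    endloop
  endfacet
  facet normal 0.0000 0.0000 -1.0000
    outer loop
      vertex 19.9 4.5 0.0
      vertex 14.4 0.5 0.0
      vertex 22.0 11.0 0.0
    endloop
  endfacet
  facet normal 0.0000 0.0000 1.0000
    outer loop
      vertex 22.0 11.0 20.0
      vertex 19.9 17.5 20.0
      vertex 14.4 21.5 20.0
    endloop
  endfacet
  facet normal 0.0000 0.0000 1.0000
    outer loop
      vertex 22.0 11.0 20.0
      vertex 14.4 21.5 20.0
      vertex 7.6 21.5 20.0
    endloop
  endfacet
  facet normal 0.0000 0.0000 1.0000
    outer loop
      vertex 22.0 11.0 20.0
      vertex 7.6 21.5 20.0
      vertex 2.1 17.5 20.0
    endloop
  endfacet
  facet normal 0.0000 0.0000 1.0000
    outer loop
      vertex 22.0 11.0 20.0
      vertex 2.1 17.5 20.0
      vertex 0.0 11.0 20.0
    endloop
  endfacet
  facet normal 0.0000 0.0000 1.0000
    outer loop
      vertex 22.0 11.0 20.0
      vertex 0.0 11.0 20.0
      vertex 2.1 4.5 20.0
    endloop
  endfacet
  facet normal 0.0000 0.0000 1.0000
    outer loop
      vertex 22.0 11.0 20.0
      vertex 2.1 4.5 20.0
      vertex 7.6 0.5 20.0
    endloop
  endfacet
  facet normal 0.0000 0.0000 1.0000
    outer loop
      vertex 22.0 11.0 20.0
      vertex 7.6 0.5 20.0
      vertex 14.4 0.5 20.0
    endloop
  endfacet
  facet normal 0.0000 0.0000 1.0000
    outer loop
      vertex 22.0 11.0 20.0
      vertex 14.4 0.5 20.0
      vertex 19.9 4.5 20.0
    endloop
  endfacet
  facet normal 0.9516 0.3074 0.0000
    outer loop
      vertex 22.0 11.0 0.0
      vertex 19.9 17.5 0.0
      vertex 19.9 17.5 20.0
    endloop
  endfacet
  facet normal 0.9516 0.3074 0.0000
    outer loop
      vertex 22.0 11.0 0.0
      vertex 19.9 17.5 20.0
      vertex 22.0 11.0 20.0
    endloop
  endfacet
  facet normal 0.5882 0.8087 0.0000
    outer loop
      vertex 19.9 17.5 0.0
      vertex 14.4 21.5 0.0
      vertex 14.4 21.5 20.0
    endloop
  endfacet
  facet normal 0.5882 0.8087 0.0000
    outer loop
      vertex 19.9 17.5 0.0
      vertex 14.4 21.5 20.0
      vertex 19.9 17.5 20.0
    endloop
  endfacet
  facet normal 0.0000 1.0000 0.0000
    outer loop
      vertex 14.4 21.5 0.0
      vertex 7.6 21.5 0.0
      vertex 7.6 21.5 20.0
    endloop
  endfacet
  facet normal 0.0000 1.0000 0.0000
    outer loop
      vertex 14.4 21.5 0.0
      vertex 7.6 21.5 20.0
      vertex 14.4 21.5 20.0
    endloop
  endfacet
  facet normal -0.5882 0.8087 0.0000
    outer loop
      vertex 7.6 21.5 0.0
      vertex 2.1 17.5 0.0
      vertex 2.1 17.5 20.0
    endloop
  endfacet
  facet normal -0.5882 0.8087 0.0000
    outer loop
      vertex 7.6 21.5 0.0
      vertex 2.1 17.5 20.0
      vertex 7.6 21.5 20.0
    endloop
  endfacet
  facet normal -0.9516 0.3074 0.0000
    outer loop
      vertex 2.1 17.5 0.0
      vertex 0.0 11.0 0.0
      vertex 0.0 11.0 20.0
    endloop
  endfacet
  facet normal -0.9516 0.3074 0.0000
    outer loop
      vertex 2.1 17.5 0.0
      vertex 0.0 11.0 20.0
      vertex 2.1 17.5 20.0
    endloop
  endfacet
  facet normal -0.9516 -0.3074 0.0000
    outer loop
      vertex 0.0 11.0 0.0
      vertex 2.1 4.5 0.0
      vertex 2.1 4.5 20.0
    endloop
  endfacet
  facet normal -0.9516 -0.3074 0.0000
    outer loop
      vertex 0.0 11.0 0.0
      vertex 2.1 4.5 20.0
      vertex 0.0 11.0 20.0
    endloop
  endfacet
  facet normal -0.5882 -0.8087 0.0000
    outer loop
      vertex 2.1 4.5 0.0
      vertex 7.6 0.5 0.0
      vertex 7.6 0.5 20.0
    endloop
  endfacet
  facet normal -0.5882 -0.8087 0.0000
    outer loop
      vertex 2.1 4.5 0.0
      vertex 7.6 0.5 20.0
      vertex 2.1 4.5 20.0
    endloop
  endfacet
  facet normal 0.0000 -1.0000 0.0000
    outer loop
      vertex 7.6 0.5 0.0
      vertex 14.4 0.5 0.0
      vertex 14.4 0.5 20.0
    endloop
  endfacet
  facet normal 0.0000 -1.0000 0.0000
    outer loop
      vertex 7.6 0.5 0.0
      vertex 14.4 0.5 20.0
      vertex 7.6 0.5 20.0
    endloop
  endfacet
  facet normal 0.5882 -0.8087 0.0000
    outer loop
      vertex 14.4 0.5 0.0
      vertex 19.9 4.5 0.0
      vertex 19.9 4.5 20.0
    endloop
  endfacet
  facet normal 0.5882 -0.8087 0.0000
    outer loop
      vertex 14.4 0.5 0.0
      vertex 19.9 4.5 20.0
      vertex 14.4 0.5 20.0
    endloop
  endfacet
  facet normal 0.9516 -0.3074 0.0000
    outer loop
      vertex 19.9 4.5 0.0
      vertex 22.0 11.0 0.0
      vertex 22.0 11.0 20.0
    endloop
  endfacet
  facet normal 0.9516 -0.3074 0.0000
    outer loop
      vertex 19.9 4.5 0.0
      vertex 22.0 11.0 20.0
      vertex 19.9 4.5 20.0
    endloop
  endfacet
endsolid part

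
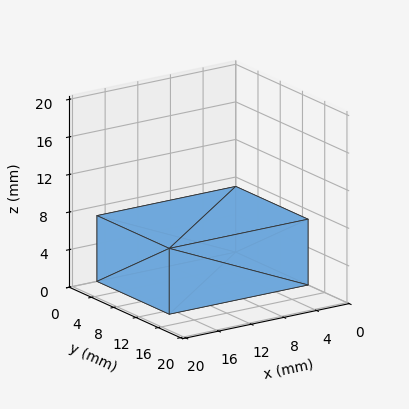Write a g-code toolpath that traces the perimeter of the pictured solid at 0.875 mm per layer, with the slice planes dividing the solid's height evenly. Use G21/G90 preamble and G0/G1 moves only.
Reading the render: the shape is a rectangular box, roughly 17 × 13 mm footprint and 7 mm tall (dimensions read to the nearest mm from the axis ticks). For the g-code, the solid's height is divided into equal slices at the stated Δz and each level perimeter traced with G1 moves after a G0 lift.

; perimeter-only toolpath
G21 ; units = mm
G90 ; absolute positioning
G28 ; home
; layer 1
G0 Z0.875
G0 X0.000 Y0.000
G1 X17.000 Y0.000
G1 X17.000 Y13.000
G1 X0.000 Y13.000
G1 X0.000 Y0.000
; layer 2
G0 Z1.750
G0 X0.000 Y0.000
G1 X17.000 Y0.000
G1 X17.000 Y13.000
G1 X0.000 Y13.000
G1 X0.000 Y0.000
; layer 3
G0 Z2.625
G0 X0.000 Y0.000
G1 X17.000 Y0.000
G1 X17.000 Y13.000
G1 X0.000 Y13.000
G1 X0.000 Y0.000
; layer 4
G0 Z3.500
G0 X0.000 Y0.000
G1 X17.000 Y0.000
G1 X17.000 Y13.000
G1 X0.000 Y13.000
G1 X0.000 Y0.000
; layer 5
G0 Z4.375
G0 X0.000 Y0.000
G1 X17.000 Y0.000
G1 X17.000 Y13.000
G1 X0.000 Y13.000
G1 X0.000 Y0.000
; layer 6
G0 Z5.250
G0 X0.000 Y0.000
G1 X17.000 Y0.000
G1 X17.000 Y13.000
G1 X0.000 Y13.000
G1 X0.000 Y0.000
; layer 7
G0 Z6.125
G0 X0.000 Y0.000
G1 X17.000 Y0.000
G1 X17.000 Y13.000
G1 X0.000 Y13.000
G1 X0.000 Y0.000
; layer 8
G0 Z7.000
G0 X0.000 Y0.000
G1 X17.000 Y0.000
G1 X17.000 Y13.000
G1 X0.000 Y13.000
G1 X0.000 Y0.000
M2 ; end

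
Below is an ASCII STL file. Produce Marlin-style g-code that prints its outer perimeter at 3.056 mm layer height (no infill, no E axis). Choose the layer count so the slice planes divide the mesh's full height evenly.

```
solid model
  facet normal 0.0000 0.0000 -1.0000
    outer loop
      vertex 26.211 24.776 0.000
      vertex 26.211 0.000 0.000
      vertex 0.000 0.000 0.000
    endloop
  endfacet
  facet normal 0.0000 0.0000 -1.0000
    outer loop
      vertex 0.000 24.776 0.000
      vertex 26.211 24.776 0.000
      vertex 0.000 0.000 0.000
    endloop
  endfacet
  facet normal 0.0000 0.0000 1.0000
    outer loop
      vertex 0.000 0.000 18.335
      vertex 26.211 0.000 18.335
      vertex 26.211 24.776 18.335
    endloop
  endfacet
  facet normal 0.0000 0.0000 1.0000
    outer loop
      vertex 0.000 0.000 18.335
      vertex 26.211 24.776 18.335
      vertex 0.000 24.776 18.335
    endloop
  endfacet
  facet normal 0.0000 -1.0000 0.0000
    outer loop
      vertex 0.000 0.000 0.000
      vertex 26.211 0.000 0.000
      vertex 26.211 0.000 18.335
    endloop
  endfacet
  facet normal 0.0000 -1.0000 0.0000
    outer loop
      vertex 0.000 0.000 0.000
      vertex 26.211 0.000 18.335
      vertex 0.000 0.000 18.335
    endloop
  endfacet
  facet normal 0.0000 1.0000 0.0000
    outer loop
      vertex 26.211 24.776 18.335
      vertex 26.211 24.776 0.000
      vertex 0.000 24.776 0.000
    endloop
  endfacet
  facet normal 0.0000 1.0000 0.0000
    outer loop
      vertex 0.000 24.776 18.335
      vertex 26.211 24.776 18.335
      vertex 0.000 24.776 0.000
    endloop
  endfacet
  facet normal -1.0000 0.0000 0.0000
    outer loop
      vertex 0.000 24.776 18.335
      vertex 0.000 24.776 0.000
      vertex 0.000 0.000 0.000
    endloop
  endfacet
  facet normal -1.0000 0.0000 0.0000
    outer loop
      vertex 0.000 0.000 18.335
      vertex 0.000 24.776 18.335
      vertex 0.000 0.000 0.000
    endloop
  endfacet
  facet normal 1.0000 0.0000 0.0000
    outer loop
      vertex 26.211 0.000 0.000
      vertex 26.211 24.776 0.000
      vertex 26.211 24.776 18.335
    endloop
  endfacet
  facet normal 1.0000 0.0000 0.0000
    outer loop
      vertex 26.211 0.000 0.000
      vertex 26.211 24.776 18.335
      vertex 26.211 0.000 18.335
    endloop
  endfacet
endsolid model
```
; perimeter-only toolpath
G21 ; units = mm
G90 ; absolute positioning
G28 ; home
; layer 1
G0 Z3.056
G0 X0.000 Y0.000
G1 X26.211 Y0.000
G1 X26.211 Y24.776
G1 X0.000 Y24.776
G1 X0.000 Y0.000
; layer 2
G0 Z6.112
G0 X0.000 Y0.000
G1 X26.211 Y0.000
G1 X26.211 Y24.776
G1 X0.000 Y24.776
G1 X0.000 Y0.000
; layer 3
G0 Z9.168
G0 X0.000 Y0.000
G1 X26.211 Y0.000
G1 X26.211 Y24.776
G1 X0.000 Y24.776
G1 X0.000 Y0.000
; layer 4
G0 Z12.223
G0 X0.000 Y0.000
G1 X26.211 Y0.000
G1 X26.211 Y24.776
G1 X0.000 Y24.776
G1 X0.000 Y0.000
; layer 5
G0 Z15.279
G0 X0.000 Y0.000
G1 X26.211 Y0.000
G1 X26.211 Y24.776
G1 X0.000 Y24.776
G1 X0.000 Y0.000
; layer 6
G0 Z18.335
G0 X0.000 Y0.000
G1 X26.211 Y0.000
G1 X26.211 Y24.776
G1 X0.000 Y24.776
G1 X0.000 Y0.000
M2 ; end

The solid is a rectangular box, roughly 26.2 × 24.8 mm footprint and 18.3 mm tall. Slicing at Δz = 3.056 mm — 6 equal slices spanning the solid's height, so layer i sits at z = i·h/6 — gives 6 non-empty perimeters. Each is a 4-segment closed polygon; G0 lifts to the layer z and rapids to the start vertex, then G1 traces the edges.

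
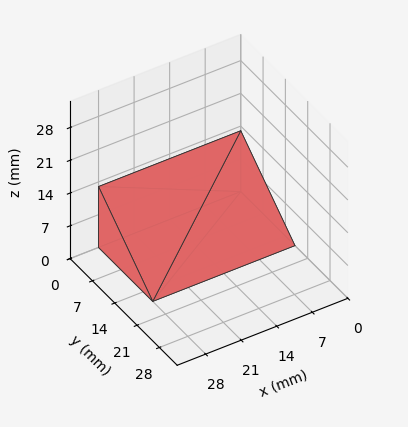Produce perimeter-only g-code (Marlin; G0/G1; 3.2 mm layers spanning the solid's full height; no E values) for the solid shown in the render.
Reading the render: the shape is a wedge (ramp): 28 × 17 mm base, rising to 13 mm along the y=0 edge and sloping linearly to z=0 at y=17 (dimensions read to the nearest mm from the axis ticks). For the g-code, the solid's height is divided into equal slices at the stated Δz and each level perimeter traced with G1 moves after a G0 lift.

; perimeter-only toolpath
G21 ; units = mm
G90 ; absolute positioning
G28 ; home
; layer 1
G0 Z3.2
G0 X0.0 Y0.0
G1 X28.0 Y0.0
G1 X28.0 Y12.8
G1 X0.0 Y12.8
G1 X0.0 Y0.0
; layer 2
G0 Z6.5
G0 X0.0 Y0.0
G1 X28.0 Y0.0
G1 X28.0 Y8.5
G1 X0.0 Y8.5
G1 X0.0 Y0.0
; layer 3
G0 Z9.8
G0 X0.0 Y0.0
G1 X28.0 Y0.0
G1 X28.0 Y4.2
G1 X0.0 Y4.2
G1 X0.0 Y0.0
M2 ; end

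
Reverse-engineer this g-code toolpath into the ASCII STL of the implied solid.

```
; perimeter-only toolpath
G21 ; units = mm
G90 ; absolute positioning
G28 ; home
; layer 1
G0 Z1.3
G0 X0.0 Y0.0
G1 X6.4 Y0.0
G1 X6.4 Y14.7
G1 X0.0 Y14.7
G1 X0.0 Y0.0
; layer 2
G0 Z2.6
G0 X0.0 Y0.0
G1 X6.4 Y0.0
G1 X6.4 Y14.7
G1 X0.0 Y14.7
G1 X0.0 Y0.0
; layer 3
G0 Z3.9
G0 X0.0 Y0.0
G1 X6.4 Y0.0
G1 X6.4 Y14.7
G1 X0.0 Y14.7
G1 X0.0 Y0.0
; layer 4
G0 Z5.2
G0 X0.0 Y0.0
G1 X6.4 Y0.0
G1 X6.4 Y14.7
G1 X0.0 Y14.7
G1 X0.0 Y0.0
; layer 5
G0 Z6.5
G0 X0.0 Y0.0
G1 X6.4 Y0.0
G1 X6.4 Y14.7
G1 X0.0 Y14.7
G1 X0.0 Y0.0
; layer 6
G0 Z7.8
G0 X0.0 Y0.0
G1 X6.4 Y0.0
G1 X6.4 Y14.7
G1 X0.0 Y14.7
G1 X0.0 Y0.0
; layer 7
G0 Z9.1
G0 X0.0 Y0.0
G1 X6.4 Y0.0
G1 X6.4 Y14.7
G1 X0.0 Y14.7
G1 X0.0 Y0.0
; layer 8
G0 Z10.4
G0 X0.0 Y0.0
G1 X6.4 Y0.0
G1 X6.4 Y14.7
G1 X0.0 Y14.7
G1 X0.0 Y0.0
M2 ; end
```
solid part
  facet normal 0.0000 0.0000 -1.0000
    outer loop
      vertex 6.4 14.7 0.0
      vertex 6.4 0.0 0.0
      vertex 0.0 0.0 0.0
    endloop
  endfacet
  facet normal 0.0000 0.0000 -1.0000
    outer loop
      vertex 0.0 14.7 0.0
      vertex 6.4 14.7 0.0
      vertex 0.0 0.0 0.0
    endloop
  endfacet
  facet normal 0.0000 0.0000 1.0000
    outer loop
      vertex 0.0 0.0 10.4
      vertex 6.4 0.0 10.4
      vertex 6.4 14.7 10.4
    endloop
  endfacet
  facet normal 0.0000 0.0000 1.0000
    outer loop
      vertex 0.0 0.0 10.4
      vertex 6.4 14.7 10.4
      vertex 0.0 14.7 10.4
    endloop
  endfacet
  facet normal 0.0000 -1.0000 0.0000
    outer loop
      vertex 0.0 0.0 0.0
      vertex 6.4 0.0 0.0
      vertex 6.4 0.0 10.4
    endloop
  endfacet
  facet normal 0.0000 -1.0000 0.0000
    outer loop
      vertex 0.0 0.0 0.0
      vertex 6.4 0.0 10.4
      vertex 0.0 0.0 10.4
    endloop
  endfacet
  facet normal 0.0000 1.0000 0.0000
    outer loop
      vertex 6.4 14.7 10.4
      vertex 6.4 14.7 0.0
      vertex 0.0 14.7 0.0
    endloop
  endfacet
  facet normal 0.0000 1.0000 0.0000
    outer loop
      vertex 0.0 14.7 10.4
      vertex 6.4 14.7 10.4
      vertex 0.0 14.7 0.0
    endloop
  endfacet
  facet normal -1.0000 0.0000 0.0000
    outer loop
      vertex 0.0 14.7 10.4
      vertex 0.0 14.7 0.0
      vertex 0.0 0.0 0.0
    endloop
  endfacet
  facet normal -1.0000 0.0000 0.0000
    outer loop
      vertex 0.0 0.0 10.4
      vertex 0.0 14.7 10.4
      vertex 0.0 0.0 0.0
    endloop
  endfacet
  facet normal 1.0000 0.0000 0.0000
    outer loop
      vertex 6.4 0.0 0.0
      vertex 6.4 14.7 0.0
      vertex 6.4 14.7 10.4
    endloop
  endfacet
  facet normal 1.0000 0.0000 0.0000
    outer loop
      vertex 6.4 0.0 0.0
      vertex 6.4 14.7 10.4
      vertex 6.4 0.0 10.4
    endloop
  endfacet
endsolid part

The G0 Z moves step by Δz≈1.3 mm. Every layer's G1 loop is the same polygon, so the solid is a straight extrusion of it from z=0 to z≈10.4. Closing with flat bottom and top caps and triangulating gives 12 facets — a rectangular box, roughly 6.4 × 14.7 mm footprint and 10.4 mm tall.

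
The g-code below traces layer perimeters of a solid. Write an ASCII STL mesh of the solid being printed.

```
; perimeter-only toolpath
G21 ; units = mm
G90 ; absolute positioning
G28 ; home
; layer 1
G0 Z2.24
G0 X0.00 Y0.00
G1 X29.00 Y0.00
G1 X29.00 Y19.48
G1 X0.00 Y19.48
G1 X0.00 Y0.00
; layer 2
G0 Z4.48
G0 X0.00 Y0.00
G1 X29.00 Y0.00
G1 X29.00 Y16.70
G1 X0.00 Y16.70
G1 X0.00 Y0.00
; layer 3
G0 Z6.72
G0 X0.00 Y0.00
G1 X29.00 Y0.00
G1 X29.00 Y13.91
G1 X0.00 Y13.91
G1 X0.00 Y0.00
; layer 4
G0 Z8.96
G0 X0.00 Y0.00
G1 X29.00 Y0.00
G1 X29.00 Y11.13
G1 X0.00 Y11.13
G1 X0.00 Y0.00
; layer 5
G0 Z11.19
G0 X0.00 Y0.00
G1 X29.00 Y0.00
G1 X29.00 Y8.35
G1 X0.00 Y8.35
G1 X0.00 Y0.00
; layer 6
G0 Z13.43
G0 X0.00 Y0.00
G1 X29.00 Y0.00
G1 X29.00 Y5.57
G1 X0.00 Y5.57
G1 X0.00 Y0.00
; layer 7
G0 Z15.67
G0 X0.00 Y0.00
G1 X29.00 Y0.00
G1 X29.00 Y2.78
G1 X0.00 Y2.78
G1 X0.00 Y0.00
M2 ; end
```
solid part
  facet normal 0.0000 0.0000 -1.0000
    outer loop
      vertex 29.00 22.26 0.00
      vertex 29.00 0.00 0.00
      vertex 0.00 0.00 0.00
    endloop
  endfacet
  facet normal 0.0000 0.0000 -1.0000
    outer loop
      vertex 0.00 22.26 0.00
      vertex 29.00 22.26 0.00
      vertex 0.00 0.00 0.00
    endloop
  endfacet
  facet normal 0.0000 -1.0000 0.0000
    outer loop
      vertex 0.00 0.00 0.00
      vertex 29.00 0.00 0.00
      vertex 29.00 0.00 17.91
    endloop
  endfacet
  facet normal 0.0000 -1.0000 0.0000
    outer loop
      vertex 0.00 0.00 0.00
      vertex 29.00 0.00 17.91
      vertex 0.00 0.00 17.91
    endloop
  endfacet
  facet normal 0.0000 0.6269 0.7791
    outer loop
      vertex 0.00 0.00 17.91
      vertex 29.00 0.00 17.91
      vertex 29.00 22.26 0.00
    endloop
  endfacet
  facet normal 0.0000 0.6269 0.7791
    outer loop
      vertex 0.00 0.00 17.91
      vertex 29.00 22.26 0.00
      vertex 0.00 22.26 0.00
    endloop
  endfacet
  facet normal -1.0000 0.0000 0.0000
    outer loop
      vertex 0.00 0.00 17.91
      vertex 0.00 22.26 0.00
      vertex 0.00 0.00 0.00
    endloop
  endfacet
  facet normal 1.0000 0.0000 0.0000
    outer loop
      vertex 29.00 0.00 0.00
      vertex 29.00 22.26 0.00
      vertex 29.00 0.00 17.91
    endloop
  endfacet
endsolid part

The G0 Z moves step by Δz≈2.24 mm. The G1 loops shrink linearly with z, so the solid tapers from its base footprint up to z≈17.9. Closing with a flat bottom cap and the tapered top and triangulating gives 8 facets — a wedge (ramp): 29 × 22.3 mm base, rising to 17.9 mm along the y=0 edge and sloping linearly to z=0 at y=22.3.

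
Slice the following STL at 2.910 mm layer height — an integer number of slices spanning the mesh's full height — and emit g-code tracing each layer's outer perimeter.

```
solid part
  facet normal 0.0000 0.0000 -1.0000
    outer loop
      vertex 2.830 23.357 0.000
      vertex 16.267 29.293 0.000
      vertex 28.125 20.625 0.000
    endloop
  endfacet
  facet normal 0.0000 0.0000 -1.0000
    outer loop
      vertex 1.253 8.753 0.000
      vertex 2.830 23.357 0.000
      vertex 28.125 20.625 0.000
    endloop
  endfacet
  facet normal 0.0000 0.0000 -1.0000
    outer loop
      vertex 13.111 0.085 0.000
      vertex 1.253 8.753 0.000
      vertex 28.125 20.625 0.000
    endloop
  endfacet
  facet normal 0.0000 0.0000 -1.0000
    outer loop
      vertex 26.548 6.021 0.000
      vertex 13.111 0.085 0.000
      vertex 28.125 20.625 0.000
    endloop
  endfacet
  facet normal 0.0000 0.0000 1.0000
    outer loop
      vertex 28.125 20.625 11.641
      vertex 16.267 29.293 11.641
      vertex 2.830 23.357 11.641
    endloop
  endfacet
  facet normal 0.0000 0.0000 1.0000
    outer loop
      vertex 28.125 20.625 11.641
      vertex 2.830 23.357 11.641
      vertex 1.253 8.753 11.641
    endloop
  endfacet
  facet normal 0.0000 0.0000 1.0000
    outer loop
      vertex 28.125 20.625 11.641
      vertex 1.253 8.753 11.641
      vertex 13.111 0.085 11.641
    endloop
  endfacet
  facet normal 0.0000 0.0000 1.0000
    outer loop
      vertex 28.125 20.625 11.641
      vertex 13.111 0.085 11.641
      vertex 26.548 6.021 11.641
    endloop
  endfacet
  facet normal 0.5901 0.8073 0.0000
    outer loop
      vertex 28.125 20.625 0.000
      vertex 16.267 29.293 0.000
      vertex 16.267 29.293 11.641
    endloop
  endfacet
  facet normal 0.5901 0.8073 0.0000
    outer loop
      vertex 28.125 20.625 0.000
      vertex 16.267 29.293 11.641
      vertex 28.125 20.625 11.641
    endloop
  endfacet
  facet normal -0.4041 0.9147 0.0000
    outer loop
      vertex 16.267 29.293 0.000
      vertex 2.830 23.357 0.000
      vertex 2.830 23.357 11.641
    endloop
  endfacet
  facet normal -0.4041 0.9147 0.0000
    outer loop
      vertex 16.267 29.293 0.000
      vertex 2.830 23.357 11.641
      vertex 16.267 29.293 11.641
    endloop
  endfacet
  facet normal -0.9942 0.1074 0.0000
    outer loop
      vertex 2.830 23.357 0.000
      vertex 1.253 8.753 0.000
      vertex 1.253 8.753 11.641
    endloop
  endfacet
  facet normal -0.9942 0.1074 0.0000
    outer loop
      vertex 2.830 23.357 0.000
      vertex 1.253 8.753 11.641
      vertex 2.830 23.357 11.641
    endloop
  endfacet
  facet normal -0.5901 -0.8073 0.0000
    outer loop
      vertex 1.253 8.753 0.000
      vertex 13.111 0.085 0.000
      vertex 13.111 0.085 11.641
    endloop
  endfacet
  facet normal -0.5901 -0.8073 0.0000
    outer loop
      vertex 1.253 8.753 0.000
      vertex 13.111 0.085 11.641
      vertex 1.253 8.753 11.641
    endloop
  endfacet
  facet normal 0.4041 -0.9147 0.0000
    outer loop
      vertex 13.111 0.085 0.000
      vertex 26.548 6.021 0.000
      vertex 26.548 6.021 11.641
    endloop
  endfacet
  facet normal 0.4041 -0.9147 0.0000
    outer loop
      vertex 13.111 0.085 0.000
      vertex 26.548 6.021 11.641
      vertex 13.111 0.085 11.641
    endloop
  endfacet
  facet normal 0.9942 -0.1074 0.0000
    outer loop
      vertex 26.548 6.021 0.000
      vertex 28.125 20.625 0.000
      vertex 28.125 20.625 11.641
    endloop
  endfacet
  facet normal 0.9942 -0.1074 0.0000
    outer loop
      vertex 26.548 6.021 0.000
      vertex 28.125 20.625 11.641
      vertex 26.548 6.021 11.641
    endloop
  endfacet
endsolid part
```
; perimeter-only toolpath
G21 ; units = mm
G90 ; absolute positioning
G28 ; home
; layer 1
G0 Z2.910
G0 X28.125 Y20.625
G1 X16.267 Y29.293
G1 X2.830 Y23.357
G1 X1.253 Y8.753
G1 X13.111 Y0.085
G1 X26.548 Y6.021
G1 X28.125 Y20.625
; layer 2
G0 Z5.821
G0 X28.125 Y20.625
G1 X16.267 Y29.293
G1 X2.830 Y23.357
G1 X1.253 Y8.753
G1 X13.111 Y0.085
G1 X26.548 Y6.021
G1 X28.125 Y20.625
; layer 3
G0 Z8.731
G0 X28.125 Y20.625
G1 X16.267 Y29.293
G1 X2.830 Y23.357
G1 X1.253 Y8.753
G1 X13.111 Y0.085
G1 X26.548 Y6.021
G1 X28.125 Y20.625
; layer 4
G0 Z11.641
G0 X28.125 Y20.625
G1 X16.267 Y29.293
G1 X2.830 Y23.357
G1 X1.253 Y8.753
G1 X13.111 Y0.085
G1 X26.548 Y6.021
G1 X28.125 Y20.625
M2 ; end

The solid is a regular 6-sided prism (a cylinder approximated with 6 flat sides), circumscribed radius ≈ 14.7 mm, height ≈ 11.6 mm. Slicing at Δz = 2.910 mm — 4 equal slices spanning the solid's height, so layer i sits at z = i·h/4 — gives 4 non-empty perimeters. Each is a 6-segment closed polygon; G0 lifts to the layer z and rapids to the start vertex, then G1 traces the edges.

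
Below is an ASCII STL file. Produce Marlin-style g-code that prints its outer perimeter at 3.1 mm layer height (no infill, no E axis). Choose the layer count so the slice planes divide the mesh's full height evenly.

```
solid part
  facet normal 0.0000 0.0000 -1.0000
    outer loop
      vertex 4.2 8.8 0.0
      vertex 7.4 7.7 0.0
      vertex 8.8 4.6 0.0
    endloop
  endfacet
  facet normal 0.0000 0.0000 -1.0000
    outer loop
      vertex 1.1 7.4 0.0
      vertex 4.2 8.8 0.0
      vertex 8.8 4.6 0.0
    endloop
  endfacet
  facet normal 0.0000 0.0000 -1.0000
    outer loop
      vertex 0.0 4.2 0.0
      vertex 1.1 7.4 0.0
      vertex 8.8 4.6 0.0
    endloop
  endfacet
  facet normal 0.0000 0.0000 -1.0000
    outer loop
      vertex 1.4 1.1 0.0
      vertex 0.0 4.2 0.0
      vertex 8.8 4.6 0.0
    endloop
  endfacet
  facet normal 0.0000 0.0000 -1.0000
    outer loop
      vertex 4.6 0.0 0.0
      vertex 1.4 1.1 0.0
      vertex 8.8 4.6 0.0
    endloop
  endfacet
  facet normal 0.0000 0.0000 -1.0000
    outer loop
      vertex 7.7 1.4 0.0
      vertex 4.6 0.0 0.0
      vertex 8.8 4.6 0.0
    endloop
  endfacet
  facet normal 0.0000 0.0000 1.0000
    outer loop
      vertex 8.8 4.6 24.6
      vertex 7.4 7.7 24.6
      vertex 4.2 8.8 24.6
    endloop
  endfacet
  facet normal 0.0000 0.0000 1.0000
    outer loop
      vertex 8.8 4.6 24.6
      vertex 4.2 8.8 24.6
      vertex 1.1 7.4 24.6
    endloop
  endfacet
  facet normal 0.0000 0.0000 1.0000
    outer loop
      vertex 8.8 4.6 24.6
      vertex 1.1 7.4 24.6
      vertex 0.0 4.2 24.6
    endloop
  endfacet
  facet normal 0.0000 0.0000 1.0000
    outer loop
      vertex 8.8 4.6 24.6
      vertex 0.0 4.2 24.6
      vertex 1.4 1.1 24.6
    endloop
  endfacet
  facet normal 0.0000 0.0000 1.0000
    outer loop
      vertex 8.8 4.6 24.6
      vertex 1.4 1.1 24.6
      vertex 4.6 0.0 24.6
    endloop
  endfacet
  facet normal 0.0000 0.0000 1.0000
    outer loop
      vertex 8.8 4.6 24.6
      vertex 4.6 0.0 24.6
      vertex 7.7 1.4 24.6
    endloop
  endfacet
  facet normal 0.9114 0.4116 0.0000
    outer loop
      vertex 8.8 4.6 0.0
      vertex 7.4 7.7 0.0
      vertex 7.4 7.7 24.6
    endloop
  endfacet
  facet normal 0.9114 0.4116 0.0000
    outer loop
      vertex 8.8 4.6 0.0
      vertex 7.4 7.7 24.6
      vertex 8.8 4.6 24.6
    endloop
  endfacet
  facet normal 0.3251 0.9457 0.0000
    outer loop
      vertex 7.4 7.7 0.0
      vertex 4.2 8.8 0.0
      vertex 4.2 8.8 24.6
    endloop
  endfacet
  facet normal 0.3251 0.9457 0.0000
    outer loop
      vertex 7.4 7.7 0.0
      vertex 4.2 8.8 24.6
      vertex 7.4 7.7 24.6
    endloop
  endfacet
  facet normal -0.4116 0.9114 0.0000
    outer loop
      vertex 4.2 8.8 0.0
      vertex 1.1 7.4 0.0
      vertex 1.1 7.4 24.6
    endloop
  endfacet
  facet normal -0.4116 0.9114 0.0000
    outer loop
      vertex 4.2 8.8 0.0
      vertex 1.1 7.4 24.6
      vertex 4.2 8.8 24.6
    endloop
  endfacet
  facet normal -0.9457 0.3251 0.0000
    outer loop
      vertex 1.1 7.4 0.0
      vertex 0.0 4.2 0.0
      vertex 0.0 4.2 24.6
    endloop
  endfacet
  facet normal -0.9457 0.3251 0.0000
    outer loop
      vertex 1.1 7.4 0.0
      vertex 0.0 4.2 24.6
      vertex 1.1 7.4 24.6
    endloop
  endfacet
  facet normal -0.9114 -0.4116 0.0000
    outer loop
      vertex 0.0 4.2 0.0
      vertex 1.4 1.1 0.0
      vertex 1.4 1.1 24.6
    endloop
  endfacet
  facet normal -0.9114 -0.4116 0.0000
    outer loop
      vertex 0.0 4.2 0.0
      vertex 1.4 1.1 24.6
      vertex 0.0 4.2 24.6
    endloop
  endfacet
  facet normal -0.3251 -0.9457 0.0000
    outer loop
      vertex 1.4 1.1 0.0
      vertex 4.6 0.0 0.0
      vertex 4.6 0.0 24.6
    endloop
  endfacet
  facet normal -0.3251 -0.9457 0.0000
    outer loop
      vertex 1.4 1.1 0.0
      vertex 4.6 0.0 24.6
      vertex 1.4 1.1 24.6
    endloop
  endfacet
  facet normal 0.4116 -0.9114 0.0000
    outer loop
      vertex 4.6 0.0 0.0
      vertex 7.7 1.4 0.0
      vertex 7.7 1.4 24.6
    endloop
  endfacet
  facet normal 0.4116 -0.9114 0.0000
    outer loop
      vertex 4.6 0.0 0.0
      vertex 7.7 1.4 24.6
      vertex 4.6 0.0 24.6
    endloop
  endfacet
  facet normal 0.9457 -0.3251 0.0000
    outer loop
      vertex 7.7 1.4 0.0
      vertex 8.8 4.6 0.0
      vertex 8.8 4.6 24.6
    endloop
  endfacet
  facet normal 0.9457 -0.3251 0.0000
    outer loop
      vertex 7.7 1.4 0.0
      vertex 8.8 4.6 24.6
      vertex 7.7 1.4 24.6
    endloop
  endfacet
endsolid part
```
; perimeter-only toolpath
G21 ; units = mm
G90 ; absolute positioning
G28 ; home
; layer 1
G0 Z3.1
G0 X8.8 Y4.6
G1 X7.4 Y7.7
G1 X4.2 Y8.8
G1 X1.1 Y7.4
G1 X0.0 Y4.2
G1 X1.4 Y1.1
G1 X4.6 Y0.0
G1 X7.7 Y1.4
G1 X8.8 Y4.6
; layer 2
G0 Z6.2
G0 X8.8 Y4.6
G1 X7.4 Y7.7
G1 X4.2 Y8.8
G1 X1.1 Y7.4
G1 X0.0 Y4.2
G1 X1.4 Y1.1
G1 X4.6 Y0.0
G1 X7.7 Y1.4
G1 X8.8 Y4.6
; layer 3
G0 Z9.2
G0 X8.8 Y4.6
G1 X7.4 Y7.7
G1 X4.2 Y8.8
G1 X1.1 Y7.4
G1 X0.0 Y4.2
G1 X1.4 Y1.1
G1 X4.6 Y0.0
G1 X7.7 Y1.4
G1 X8.8 Y4.6
; layer 4
G0 Z12.3
G0 X8.8 Y4.6
G1 X7.4 Y7.7
G1 X4.2 Y8.8
G1 X1.1 Y7.4
G1 X0.0 Y4.2
G1 X1.4 Y1.1
G1 X4.6 Y0.0
G1 X7.7 Y1.4
G1 X8.8 Y4.6
; layer 5
G0 Z15.4
G0 X8.8 Y4.6
G1 X7.4 Y7.7
G1 X4.2 Y8.8
G1 X1.1 Y7.4
G1 X0.0 Y4.2
G1 X1.4 Y1.1
G1 X4.6 Y0.0
G1 X7.7 Y1.4
G1 X8.8 Y4.6
; layer 6
G0 Z18.5
G0 X8.8 Y4.6
G1 X7.4 Y7.7
G1 X4.2 Y8.8
G1 X1.1 Y7.4
G1 X0.0 Y4.2
G1 X1.4 Y1.1
G1 X4.6 Y0.0
G1 X7.7 Y1.4
G1 X8.8 Y4.6
; layer 7
G0 Z21.5
G0 X8.8 Y4.6
G1 X7.4 Y7.7
G1 X4.2 Y8.8
G1 X1.1 Y7.4
G1 X0.0 Y4.2
G1 X1.4 Y1.1
G1 X4.6 Y0.0
G1 X7.7 Y1.4
G1 X8.8 Y4.6
; layer 8
G0 Z24.6
G0 X8.8 Y4.6
G1 X7.4 Y7.7
G1 X4.2 Y8.8
G1 X1.1 Y7.4
G1 X0.0 Y4.2
G1 X1.4 Y1.1
G1 X4.6 Y0.0
G1 X7.7 Y1.4
G1 X8.8 Y4.6
M2 ; end

The solid is a regular 8-sided prism (a cylinder approximated with 8 flat sides), circumscribed radius ≈ 4.4 mm, height ≈ 24.6 mm. Slicing at Δz = 3.1 mm — 8 equal slices spanning the solid's height, so layer i sits at z = i·h/8 — gives 8 non-empty perimeters. Each is a 8-segment closed polygon; G0 lifts to the layer z and rapids to the start vertex, then G1 traces the edges.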